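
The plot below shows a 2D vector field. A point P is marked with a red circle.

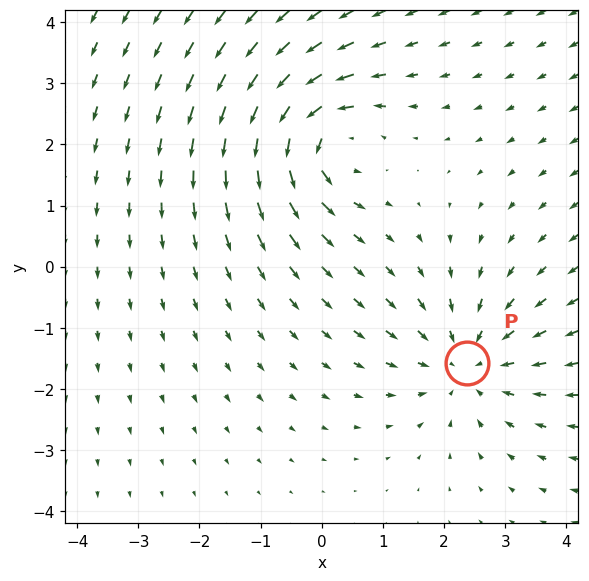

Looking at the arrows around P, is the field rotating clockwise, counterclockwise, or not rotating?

Near P at (2.4, -1.6) the arrows show no circulation. The curl there is ≈0.

not rotating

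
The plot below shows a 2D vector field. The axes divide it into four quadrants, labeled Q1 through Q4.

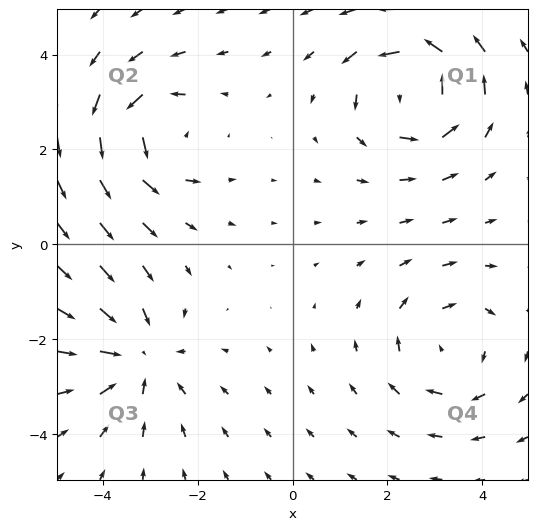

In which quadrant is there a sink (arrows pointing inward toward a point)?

Q3

The sink sits at approximately (-3.3, -2.4), which lies in quadrant Q3. The divergence there is about -4, negative as expected for a sink.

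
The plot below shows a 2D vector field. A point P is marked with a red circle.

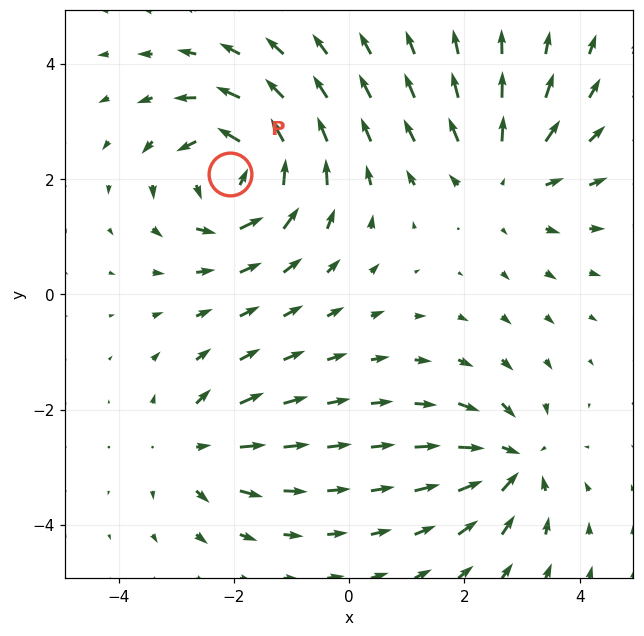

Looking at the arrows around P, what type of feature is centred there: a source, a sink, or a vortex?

vortex

At P (-2.1, 2.1) the arrows circulate counterclockwise. Divergence ≈0, curl about +6 — near-zero divergence with nonzero curl is a vortex.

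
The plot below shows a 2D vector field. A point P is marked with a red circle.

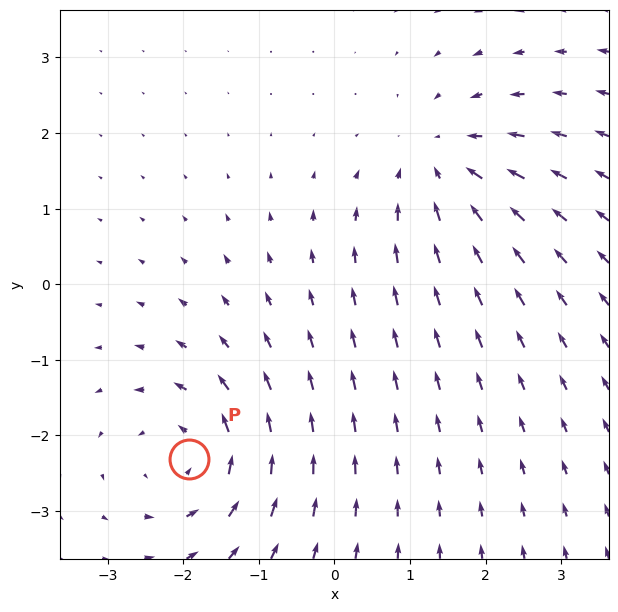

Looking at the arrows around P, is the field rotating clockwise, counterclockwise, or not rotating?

Near P at (-1.9, -2.3) the arrows circulate counterclockwise. The curl (z-component) there is about +3; positive curl means counterclockwise rotation.

counterclockwise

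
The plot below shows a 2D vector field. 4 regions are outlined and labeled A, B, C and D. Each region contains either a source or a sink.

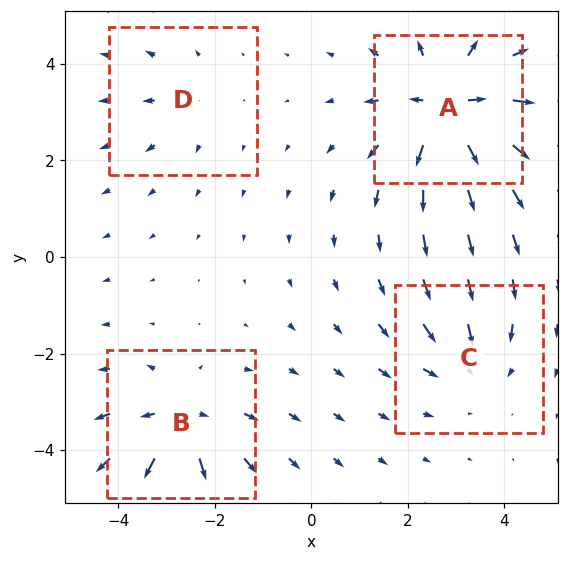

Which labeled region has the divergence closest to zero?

D

Divergence at each region's feature centre — A: about +7, B: about +5, C: about -4, D: about +2. Region D is closest to zero.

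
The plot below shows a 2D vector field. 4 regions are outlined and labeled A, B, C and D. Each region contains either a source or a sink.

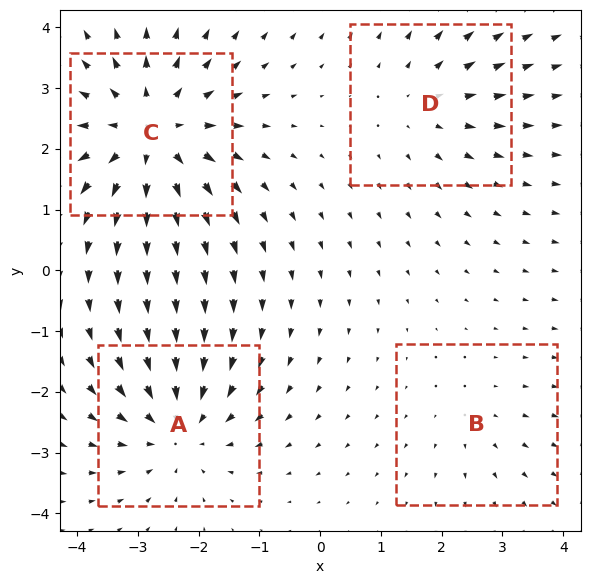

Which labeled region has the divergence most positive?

Divergence at each region's feature centre — A: about -5, B: about +2, C: about +6, D: about +3. Region C is most positive.

C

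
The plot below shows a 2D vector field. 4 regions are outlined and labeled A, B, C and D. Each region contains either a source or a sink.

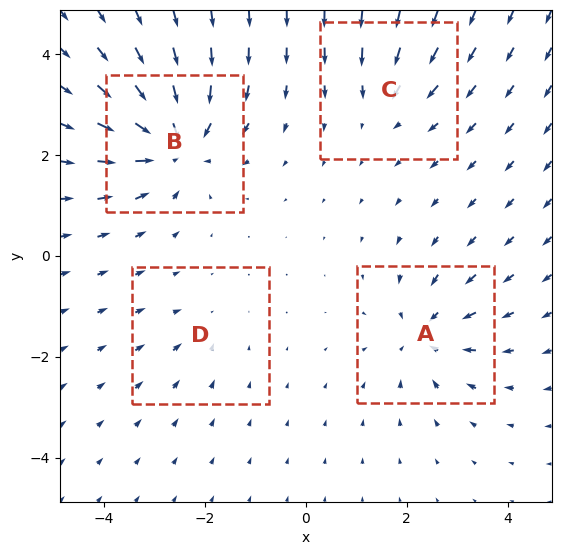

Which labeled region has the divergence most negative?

Divergence at each region's feature centre — A: about -5, B: about -8, C: about -4, D: about -2. Region B is most negative.

B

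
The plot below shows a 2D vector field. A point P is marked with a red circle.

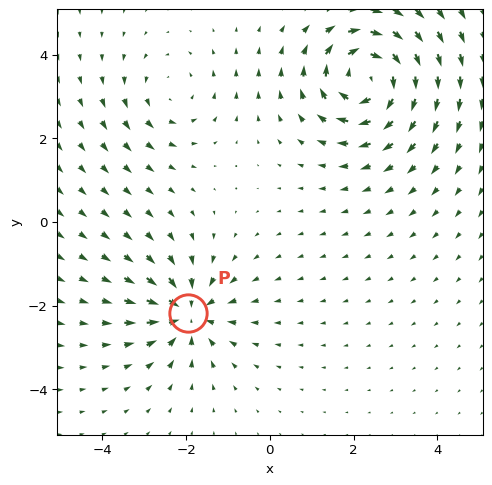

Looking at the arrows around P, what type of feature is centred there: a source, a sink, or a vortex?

At P (-2.0, -2.2) the arrows converge inward. Divergence about -4, curl ≈0 — negative divergence with near-zero curl is a sink.

sink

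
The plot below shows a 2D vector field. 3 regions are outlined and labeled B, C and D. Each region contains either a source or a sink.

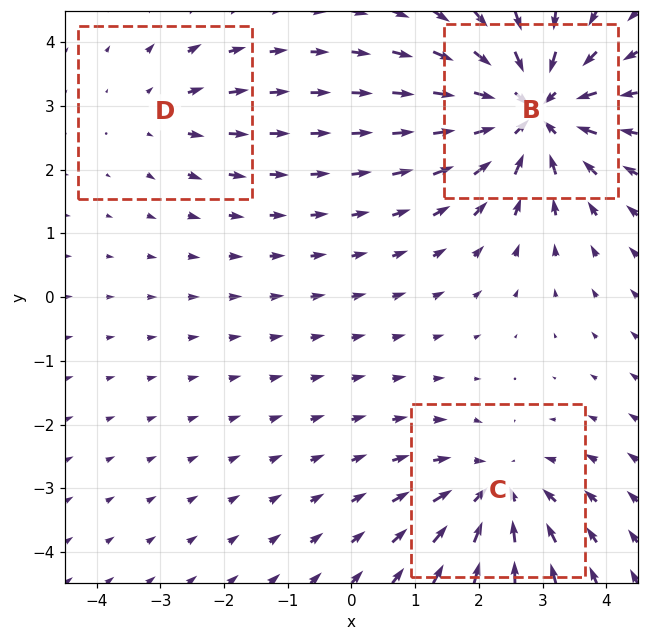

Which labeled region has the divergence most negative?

B

Divergence at each region's feature centre — B: about -5, C: about -4, D: about +2. Region B is most negative.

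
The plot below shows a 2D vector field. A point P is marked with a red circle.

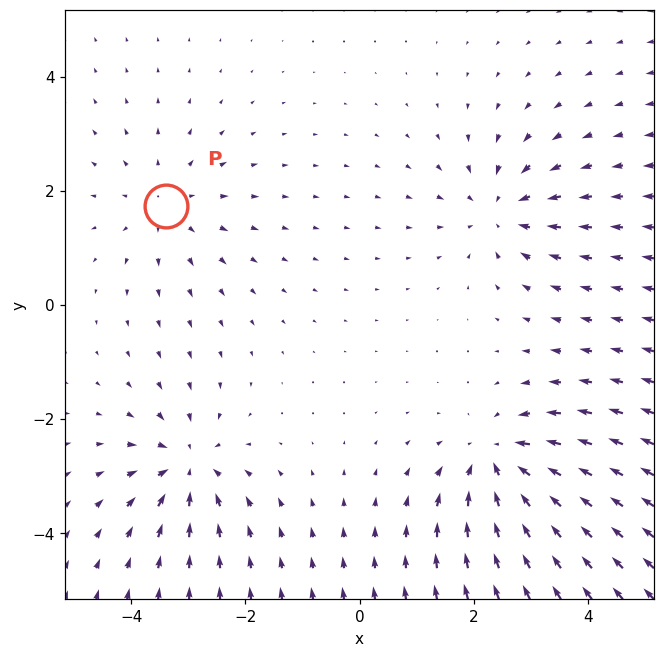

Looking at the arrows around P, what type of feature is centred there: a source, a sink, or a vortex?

At P (-3.4, 1.7) the arrows spread outward. Divergence about +3, curl ≈0 — positive divergence with near-zero curl is a source.

source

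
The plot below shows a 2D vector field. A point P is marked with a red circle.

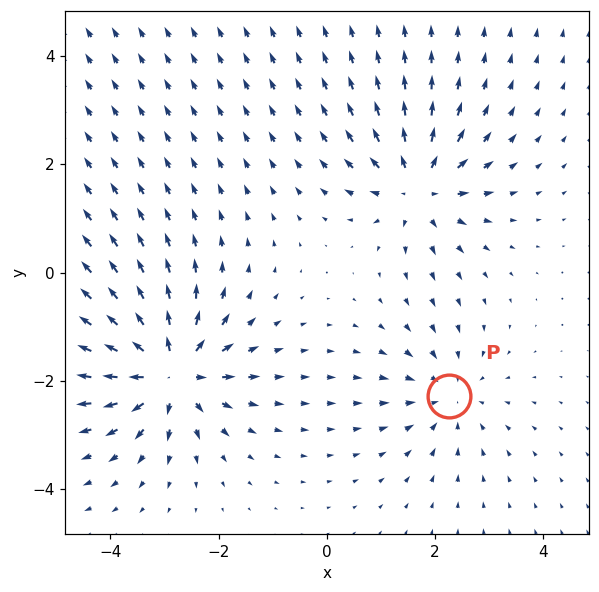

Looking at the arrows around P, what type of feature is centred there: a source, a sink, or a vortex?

At P (2.3, -2.3) the arrows converge inward. Divergence about -3, curl ≈0 — negative divergence with near-zero curl is a sink.

sink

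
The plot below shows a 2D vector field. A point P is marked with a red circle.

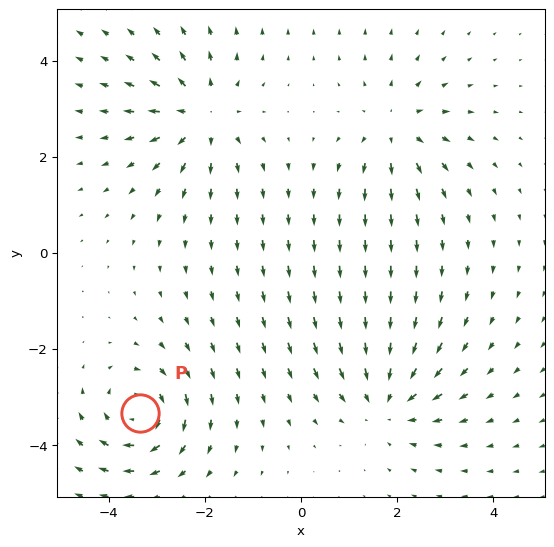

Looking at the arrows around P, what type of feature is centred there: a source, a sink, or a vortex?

vortex

At P (-3.3, -3.3) the arrows circulate clockwise. Divergence ≈0, curl about -6 — near-zero divergence with nonzero curl is a vortex.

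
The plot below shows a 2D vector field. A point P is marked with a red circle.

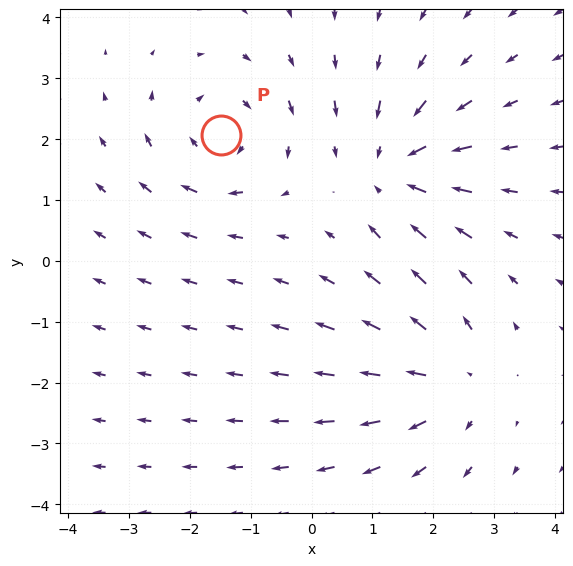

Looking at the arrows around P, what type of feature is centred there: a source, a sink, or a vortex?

At P (-1.5, 2.1) the arrows circulate clockwise. Divergence ≈0, curl about -5 — near-zero divergence with nonzero curl is a vortex.

vortex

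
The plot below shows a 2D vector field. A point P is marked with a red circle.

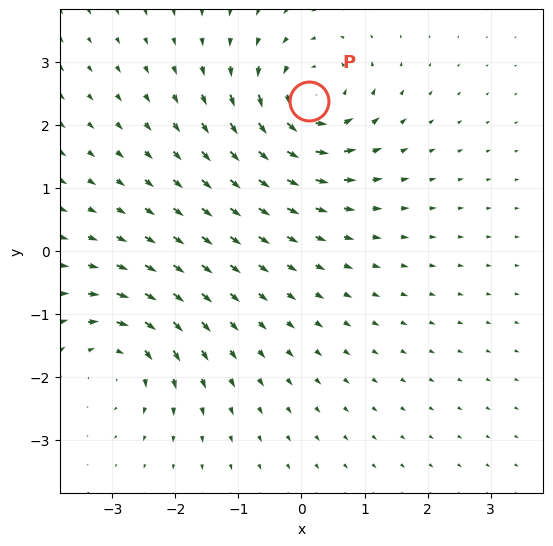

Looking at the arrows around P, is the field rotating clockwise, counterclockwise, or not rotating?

counterclockwise

Near P at (0.1, 2.4) the arrows circulate counterclockwise. The curl (z-component) there is about +5; positive curl means counterclockwise rotation.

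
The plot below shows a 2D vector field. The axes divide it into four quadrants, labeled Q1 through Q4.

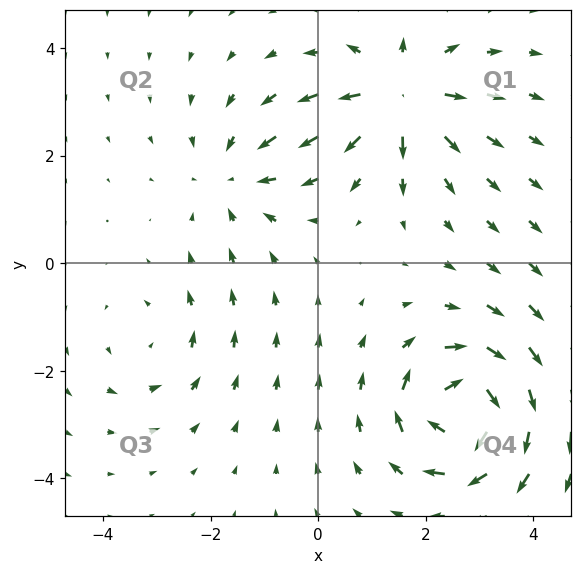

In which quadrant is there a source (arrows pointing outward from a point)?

The source sits at approximately (1.5, 3.1), which lies in quadrant Q1. The divergence there is about +6, positive as expected for a source.

Q1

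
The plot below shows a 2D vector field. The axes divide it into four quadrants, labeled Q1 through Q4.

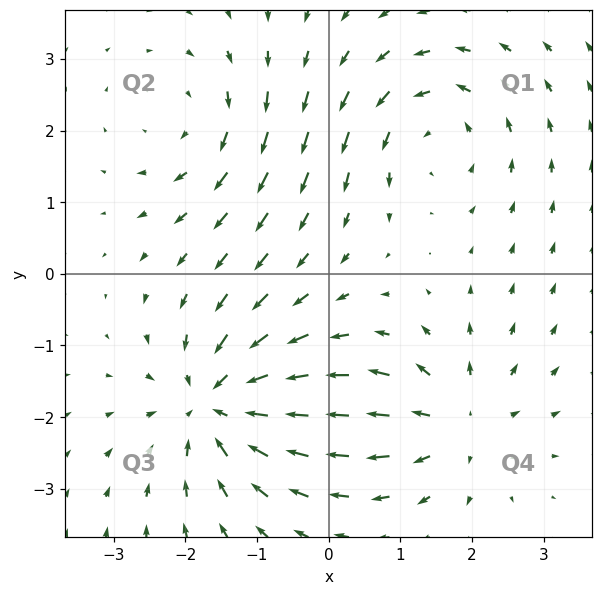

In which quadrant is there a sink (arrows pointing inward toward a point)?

Q3

The sink sits at approximately (-1.5, -1.8), which lies in quadrant Q3. The divergence there is about -5, negative as expected for a sink.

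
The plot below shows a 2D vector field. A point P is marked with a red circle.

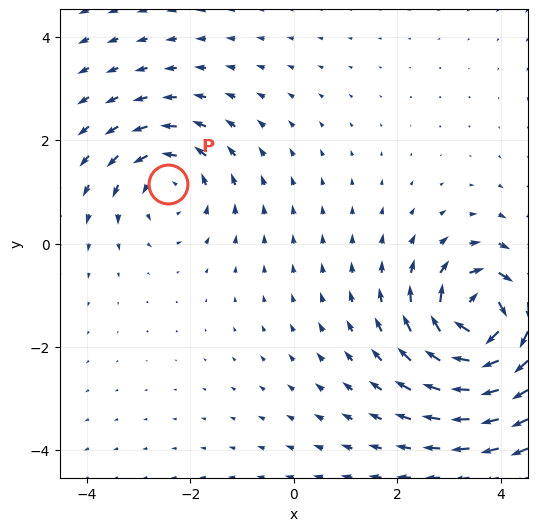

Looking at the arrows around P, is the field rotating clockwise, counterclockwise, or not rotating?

counterclockwise

Near P at (-2.4, 1.2) the arrows circulate counterclockwise. The curl (z-component) there is about +3; positive curl means counterclockwise rotation.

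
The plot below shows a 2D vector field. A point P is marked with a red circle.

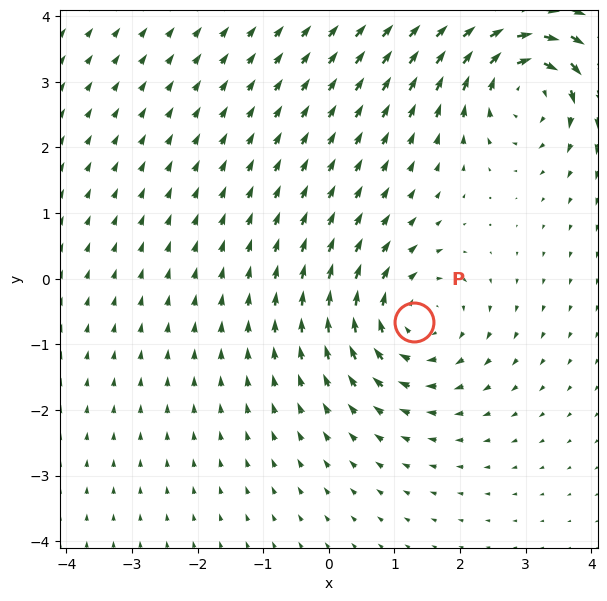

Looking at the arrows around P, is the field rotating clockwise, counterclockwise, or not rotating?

clockwise

Near P at (1.3, -0.7) the arrows circulate clockwise. The curl (z-component) there is about -3; negative curl means clockwise rotation.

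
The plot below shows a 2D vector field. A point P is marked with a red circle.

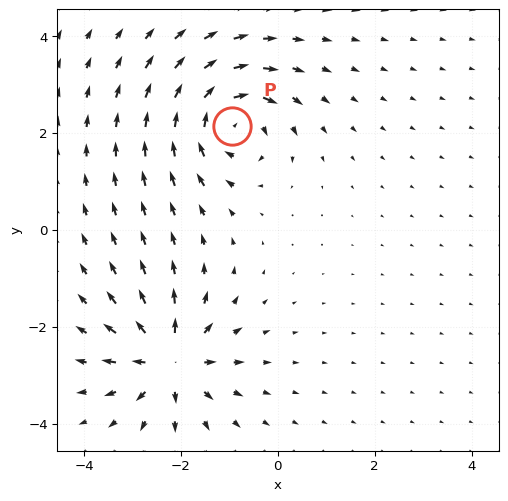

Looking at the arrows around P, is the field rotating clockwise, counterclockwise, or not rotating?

clockwise

Near P at (-0.9, 2.1) the arrows circulate clockwise. The curl (z-component) there is about -6; negative curl means clockwise rotation.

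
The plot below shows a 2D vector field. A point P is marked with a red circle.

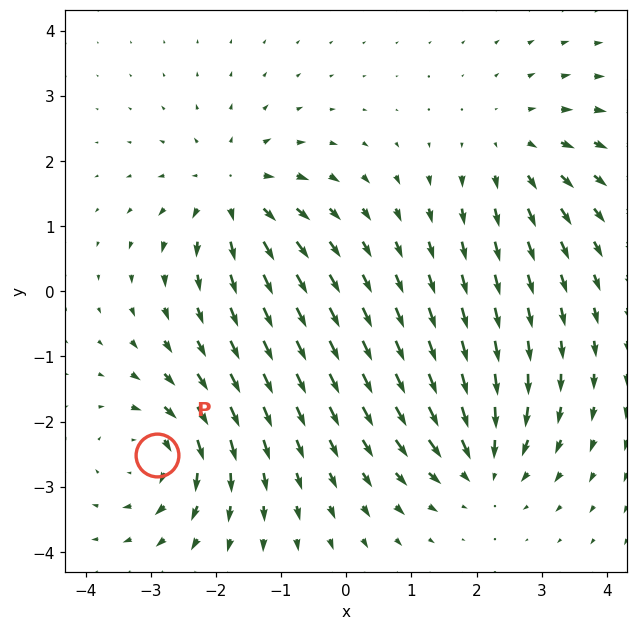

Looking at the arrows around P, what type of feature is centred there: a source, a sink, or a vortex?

vortex

At P (-2.9, -2.5) the arrows circulate clockwise. Divergence ≈0, curl about -6 — near-zero divergence with nonzero curl is a vortex.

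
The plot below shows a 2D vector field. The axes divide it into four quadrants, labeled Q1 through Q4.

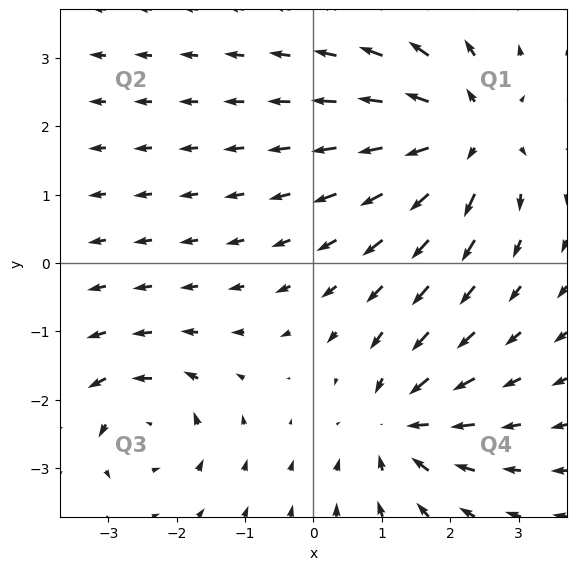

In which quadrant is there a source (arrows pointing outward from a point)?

Q1

The source sits at approximately (2.2, 1.9), which lies in quadrant Q1. The divergence there is about +6, positive as expected for a source.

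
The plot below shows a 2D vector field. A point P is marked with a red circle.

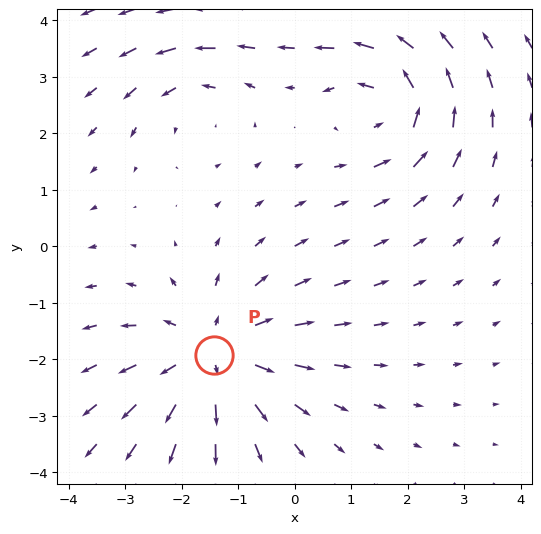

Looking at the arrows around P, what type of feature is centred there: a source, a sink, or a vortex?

At P (-1.4, -1.9) the arrows spread outward. Divergence about +4, curl ≈0 — positive divergence with near-zero curl is a source.

source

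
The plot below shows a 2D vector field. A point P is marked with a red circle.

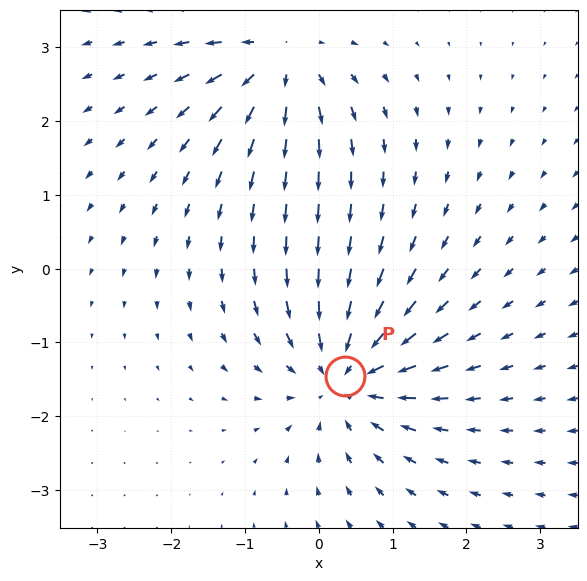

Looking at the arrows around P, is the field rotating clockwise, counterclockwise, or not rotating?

not rotating

Near P at (0.4, -1.5) the arrows show no circulation. The curl there is ≈0.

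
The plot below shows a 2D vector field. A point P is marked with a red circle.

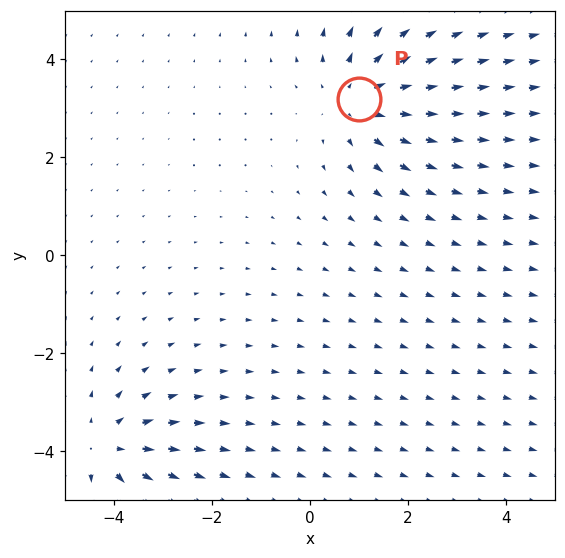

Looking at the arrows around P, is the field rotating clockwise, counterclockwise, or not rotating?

Near P at (1.0, 3.2) the arrows show no circulation. The curl there is ≈0.

not rotating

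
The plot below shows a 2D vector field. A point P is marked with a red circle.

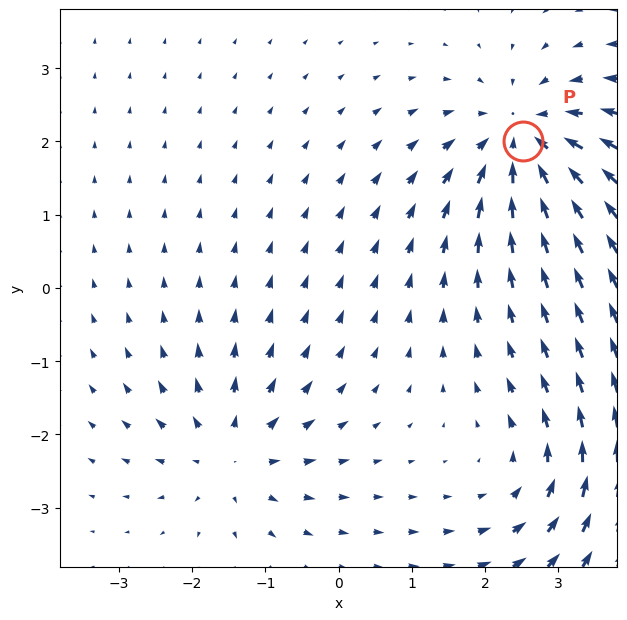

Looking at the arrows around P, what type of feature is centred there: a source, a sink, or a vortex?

sink

At P (2.5, 2.0) the arrows converge inward. Divergence about -5, curl ≈0 — negative divergence with near-zero curl is a sink.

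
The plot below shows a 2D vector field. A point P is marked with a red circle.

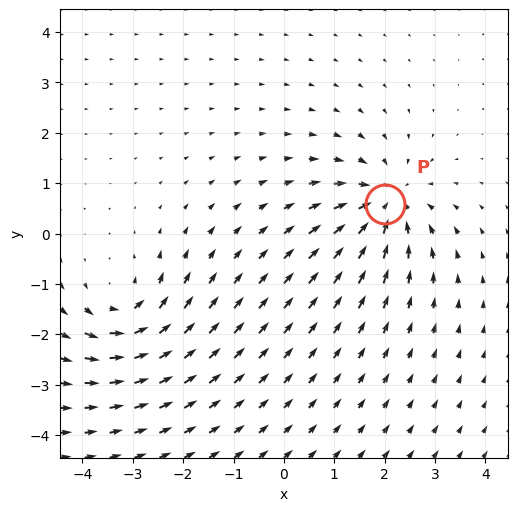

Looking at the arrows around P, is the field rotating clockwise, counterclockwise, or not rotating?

not rotating

Near P at (2.0, 0.6) the arrows show no circulation. The curl there is ≈0.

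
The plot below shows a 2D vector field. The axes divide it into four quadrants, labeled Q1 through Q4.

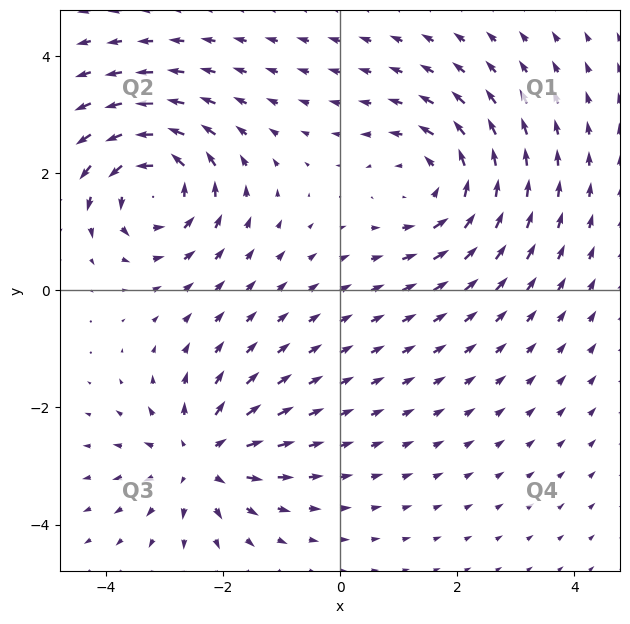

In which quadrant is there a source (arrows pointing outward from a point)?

The source sits at approximately (-2.4, -2.9), which lies in quadrant Q3. The divergence there is about +5, positive as expected for a source.

Q3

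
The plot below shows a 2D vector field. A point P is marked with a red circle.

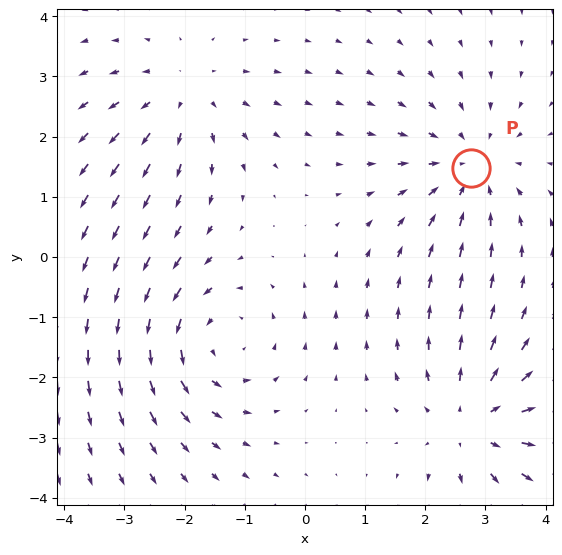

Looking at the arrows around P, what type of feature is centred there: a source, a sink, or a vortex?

At P (2.8, 1.5) the arrows converge inward. Divergence about -4, curl ≈0 — negative divergence with near-zero curl is a sink.

sink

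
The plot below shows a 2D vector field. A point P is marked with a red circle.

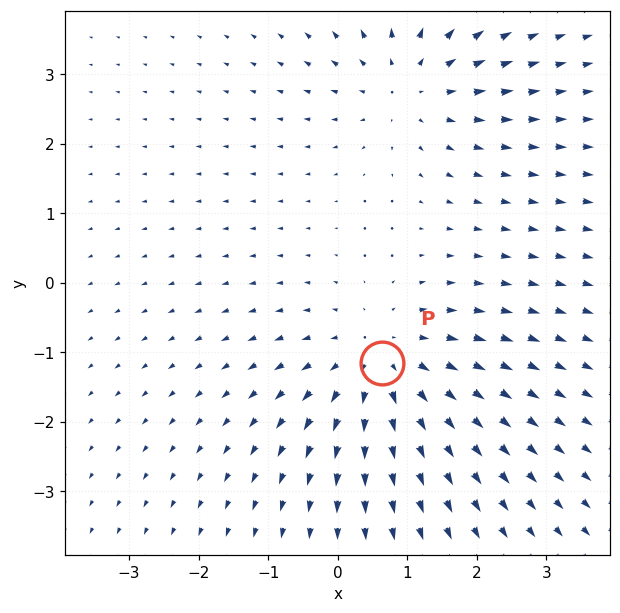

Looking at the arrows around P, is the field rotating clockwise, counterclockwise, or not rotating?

Near P at (0.6, -1.1) the arrows show no circulation. The curl there is ≈0.

not rotating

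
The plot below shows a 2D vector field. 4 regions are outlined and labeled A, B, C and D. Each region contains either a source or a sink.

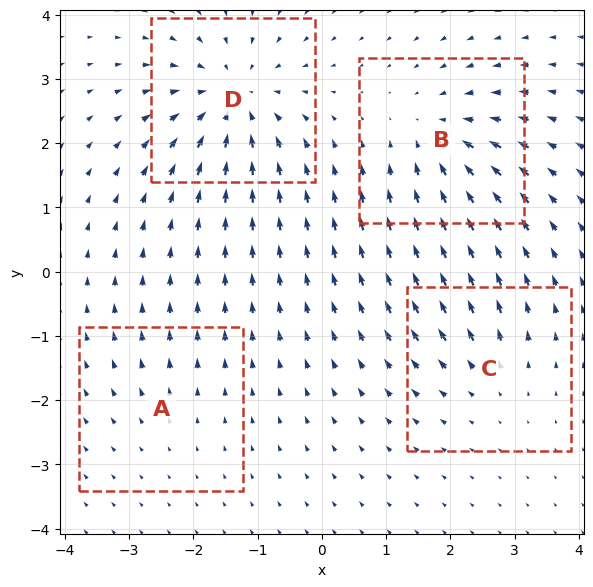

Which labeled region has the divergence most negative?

Divergence at each region's feature centre — A: about +2, B: about -5, C: about +3, D: about -7. Region D is most negative.

D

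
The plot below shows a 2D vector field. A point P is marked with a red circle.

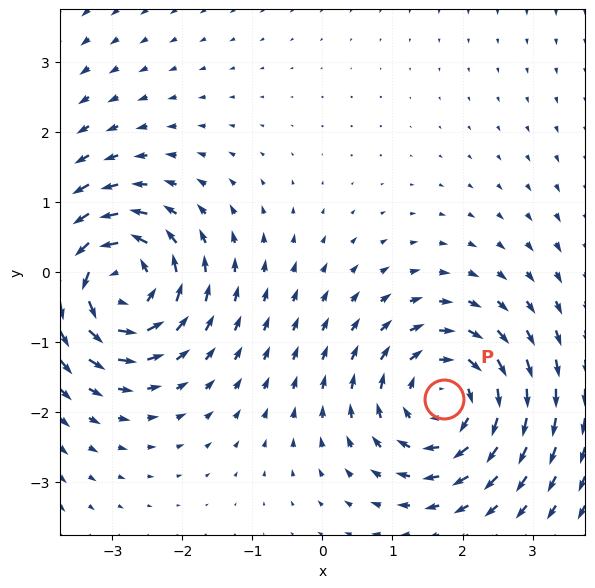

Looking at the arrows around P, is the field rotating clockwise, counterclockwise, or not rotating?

Near P at (1.7, -1.8) the arrows circulate clockwise. The curl (z-component) there is about -4; negative curl means clockwise rotation.

clockwise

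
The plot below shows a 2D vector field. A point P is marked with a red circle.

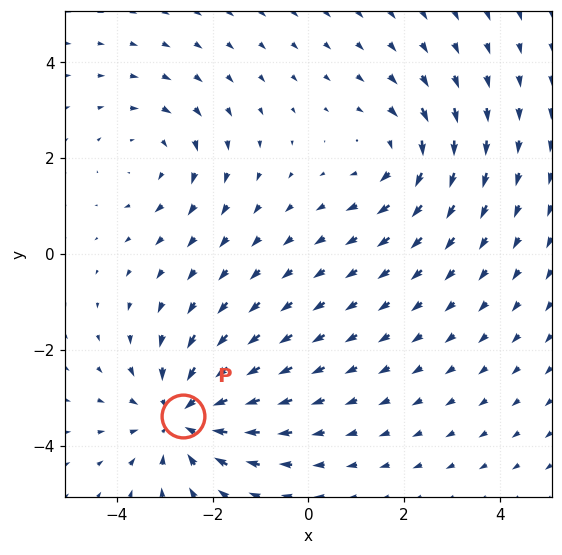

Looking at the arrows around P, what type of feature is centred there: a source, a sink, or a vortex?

At P (-2.6, -3.4) the arrows converge inward. Divergence about -4, curl ≈0 — negative divergence with near-zero curl is a sink.

sink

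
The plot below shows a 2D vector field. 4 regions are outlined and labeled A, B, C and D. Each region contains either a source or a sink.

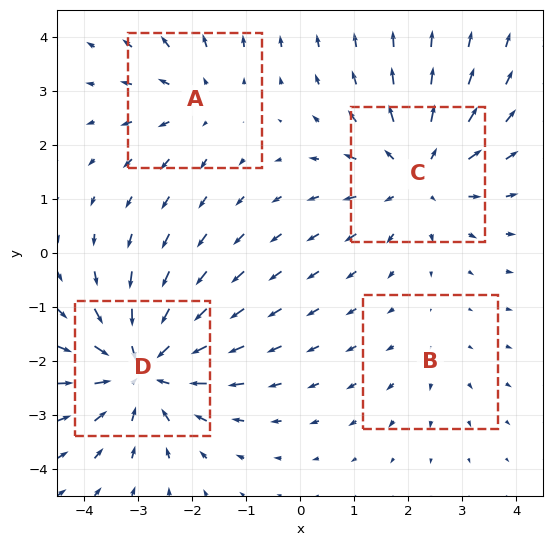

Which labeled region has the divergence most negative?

Divergence at each region's feature centre — A: about +3, B: about +2, C: about +5, D: about -6. Region D is most negative.

D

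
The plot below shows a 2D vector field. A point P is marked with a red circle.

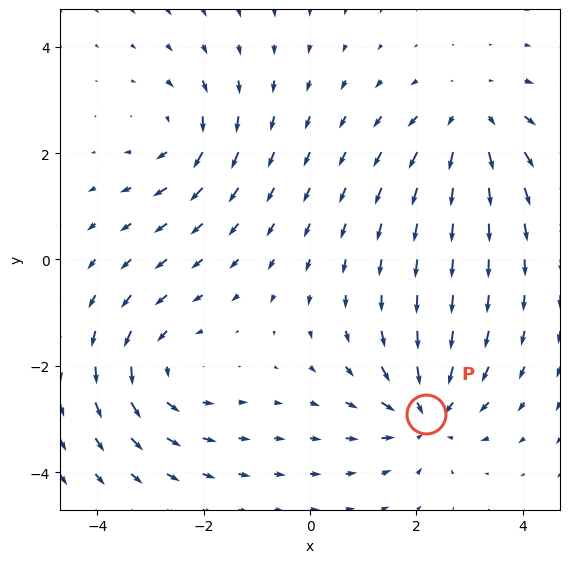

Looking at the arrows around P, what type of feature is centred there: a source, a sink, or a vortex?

At P (2.2, -2.9) the arrows converge inward. Divergence about -4, curl ≈0 — negative divergence with near-zero curl is a sink.

sink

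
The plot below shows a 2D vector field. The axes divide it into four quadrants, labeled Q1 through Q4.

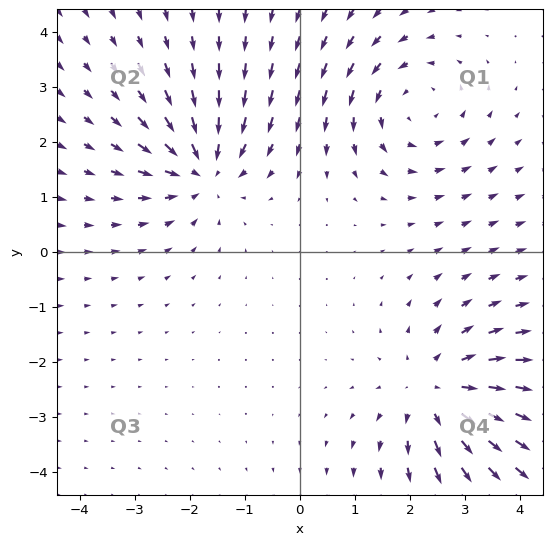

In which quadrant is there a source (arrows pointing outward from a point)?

Q4

The source sits at approximately (2.5, -2.6), which lies in quadrant Q4. The divergence there is about +4, positive as expected for a source.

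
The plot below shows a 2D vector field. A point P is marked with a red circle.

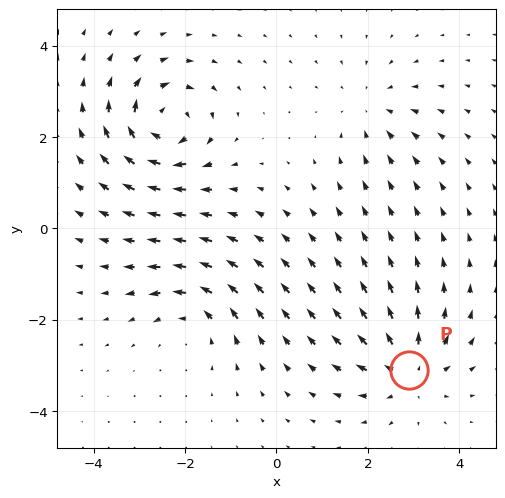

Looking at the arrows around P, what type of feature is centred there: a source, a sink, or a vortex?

At P (2.9, -3.1) the arrows spread outward. Divergence about +5, curl ≈0 — positive divergence with near-zero curl is a source.

source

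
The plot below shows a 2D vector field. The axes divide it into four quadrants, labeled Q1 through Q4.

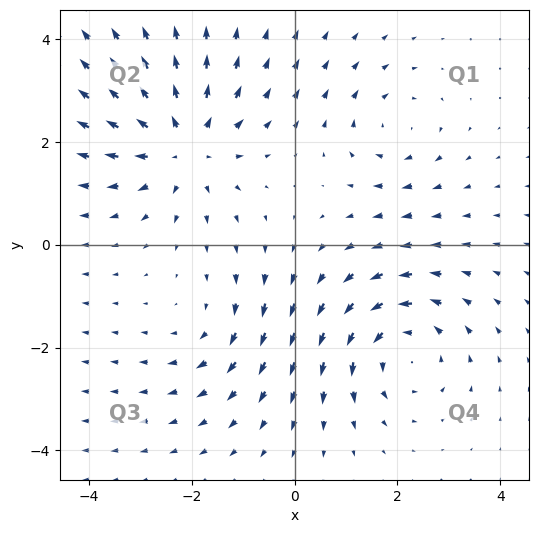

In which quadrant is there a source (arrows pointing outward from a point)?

Q2

The source sits at approximately (-2.2, 1.9), which lies in quadrant Q2. The divergence there is about +4, positive as expected for a source.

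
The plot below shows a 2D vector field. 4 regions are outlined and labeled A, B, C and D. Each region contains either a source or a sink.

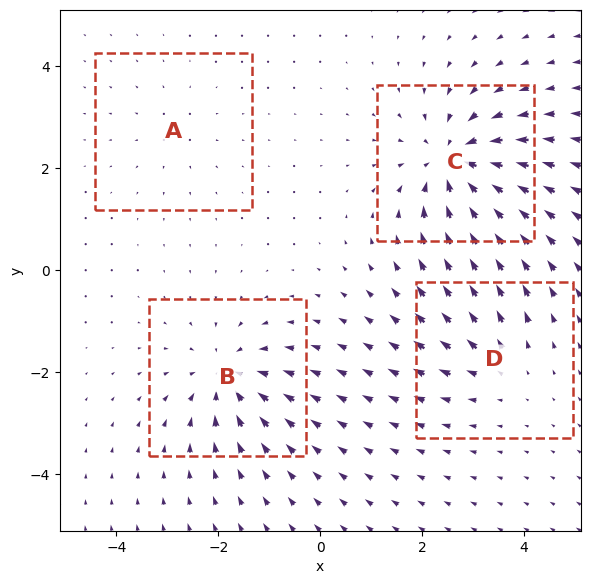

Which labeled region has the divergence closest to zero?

A

Divergence at each region's feature centre — A: about +2, B: about -5, C: about -7, D: about +4. Region A is closest to zero.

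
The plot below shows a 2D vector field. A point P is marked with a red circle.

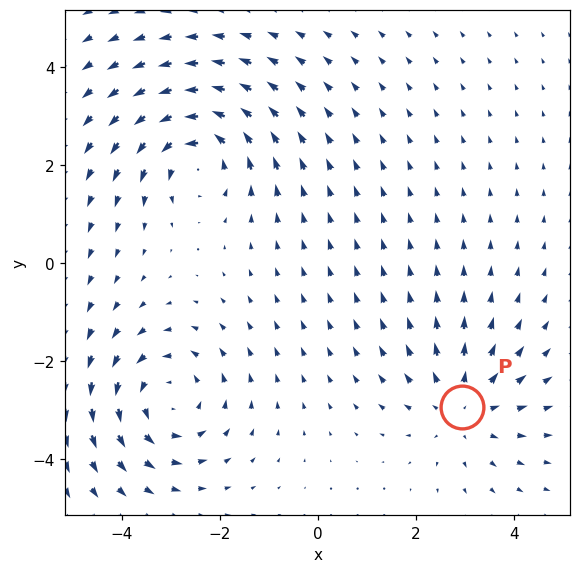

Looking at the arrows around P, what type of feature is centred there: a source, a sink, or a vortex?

source

At P (2.9, -2.9) the arrows spread outward. Divergence about +3, curl ≈0 — positive divergence with near-zero curl is a source.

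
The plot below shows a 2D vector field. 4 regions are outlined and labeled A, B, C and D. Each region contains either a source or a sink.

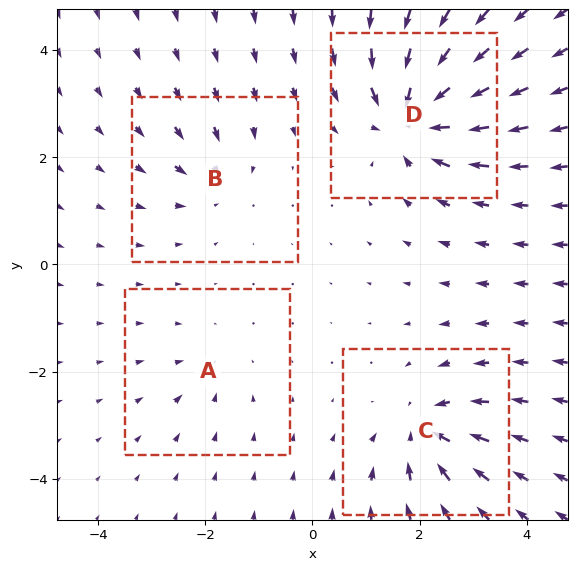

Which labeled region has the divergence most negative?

D

Divergence at each region's feature centre — A: about -3, B: about -4, C: about -6, D: about -9. Region D is most negative.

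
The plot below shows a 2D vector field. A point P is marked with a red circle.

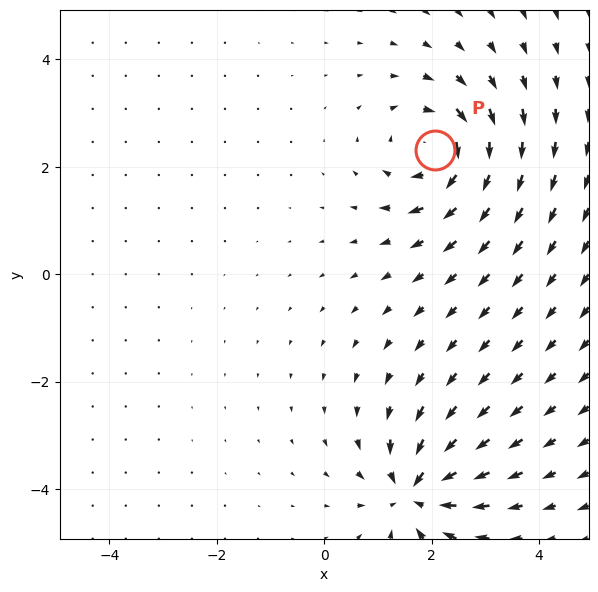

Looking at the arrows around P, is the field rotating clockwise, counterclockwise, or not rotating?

Near P at (2.1, 2.3) the arrows circulate clockwise. The curl (z-component) there is about -4; negative curl means clockwise rotation.

clockwise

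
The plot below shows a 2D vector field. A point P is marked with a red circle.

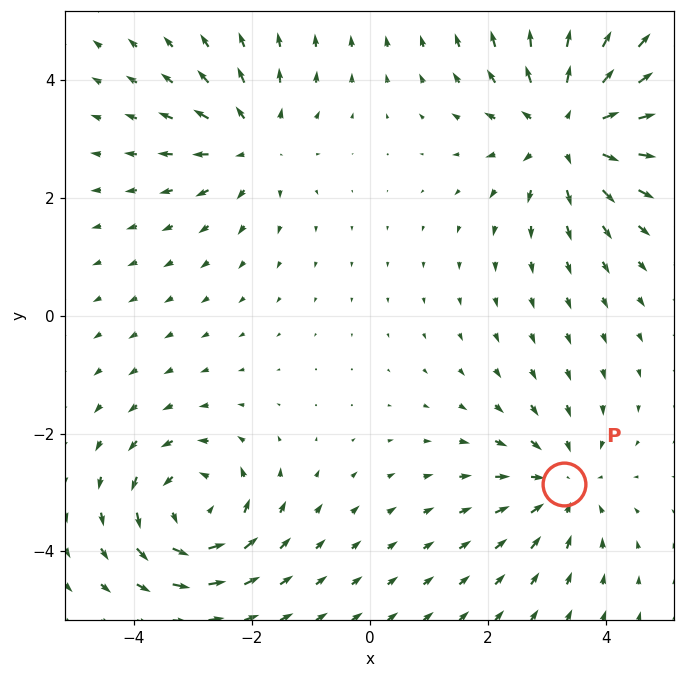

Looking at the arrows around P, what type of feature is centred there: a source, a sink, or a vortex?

sink

At P (3.3, -2.9) the arrows converge inward. Divergence about -3, curl ≈0 — negative divergence with near-zero curl is a sink.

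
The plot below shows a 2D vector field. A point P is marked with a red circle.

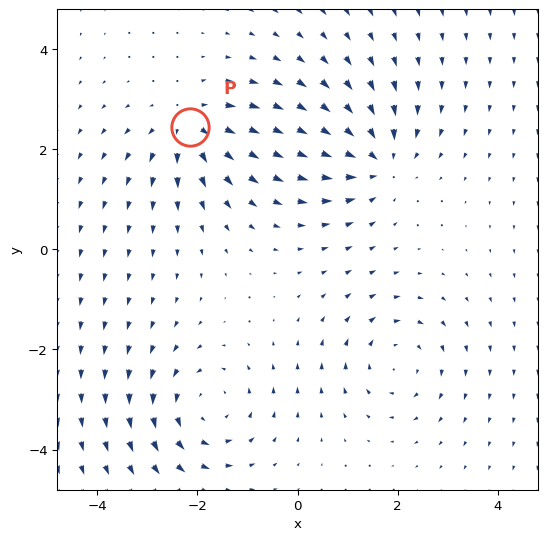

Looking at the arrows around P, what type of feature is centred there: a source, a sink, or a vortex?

source

At P (-2.2, 2.4) the arrows spread outward. Divergence about +4, curl ≈0 — positive divergence with near-zero curl is a source.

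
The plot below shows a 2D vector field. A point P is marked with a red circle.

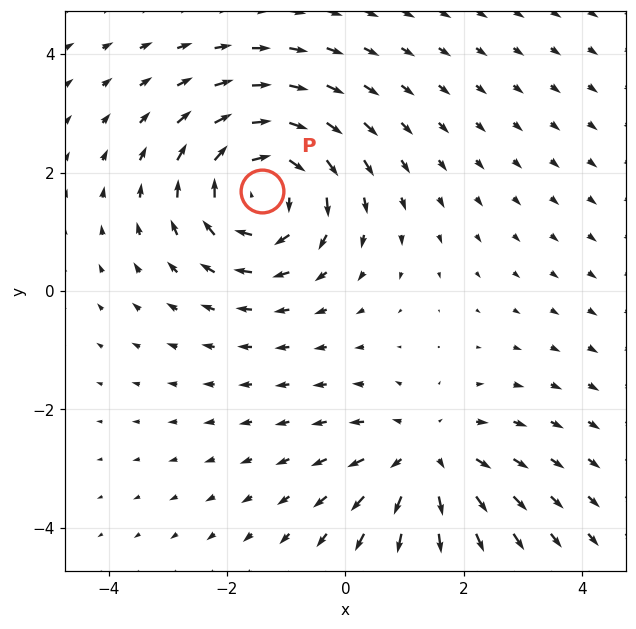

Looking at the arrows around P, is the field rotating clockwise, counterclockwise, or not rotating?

clockwise

Near P at (-1.4, 1.7) the arrows circulate clockwise. The curl (z-component) there is about -5; negative curl means clockwise rotation.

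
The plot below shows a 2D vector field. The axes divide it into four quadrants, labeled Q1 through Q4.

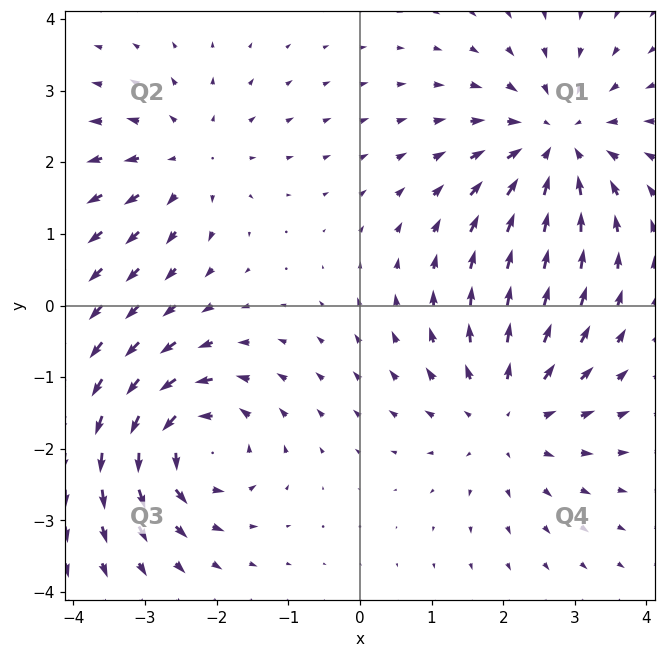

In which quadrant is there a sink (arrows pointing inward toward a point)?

Q1

The sink sits at approximately (2.8, 2.3), which lies in quadrant Q1. The divergence there is about -4, negative as expected for a sink.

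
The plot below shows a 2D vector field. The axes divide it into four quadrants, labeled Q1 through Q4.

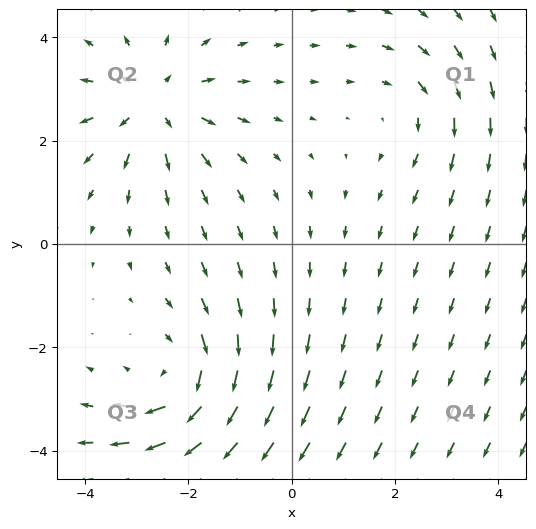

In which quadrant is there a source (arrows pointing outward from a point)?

The source sits at approximately (-2.7, 2.7), which lies in quadrant Q2. The divergence there is about +4, positive as expected for a source.

Q2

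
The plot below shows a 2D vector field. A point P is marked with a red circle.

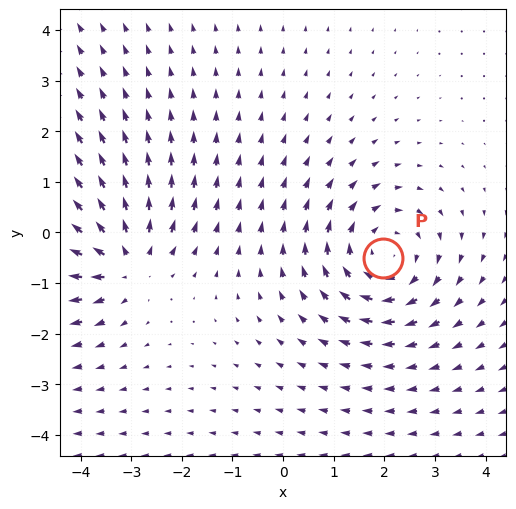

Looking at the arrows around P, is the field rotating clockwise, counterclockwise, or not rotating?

clockwise

Near P at (2.0, -0.5) the arrows circulate clockwise. The curl (z-component) there is about -4; negative curl means clockwise rotation.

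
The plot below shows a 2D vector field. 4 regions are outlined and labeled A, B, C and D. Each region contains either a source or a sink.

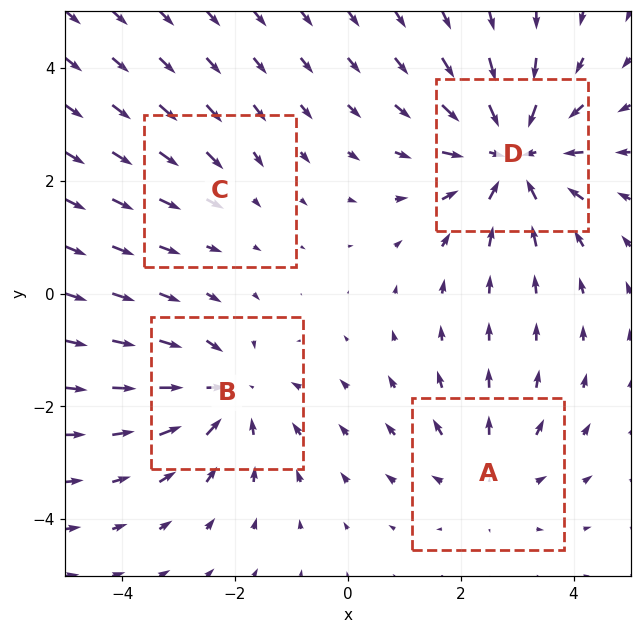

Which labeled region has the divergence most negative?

Divergence at each region's feature centre — A: about +3, B: about -4, C: about -2, D: about -6. Region D is most negative.

D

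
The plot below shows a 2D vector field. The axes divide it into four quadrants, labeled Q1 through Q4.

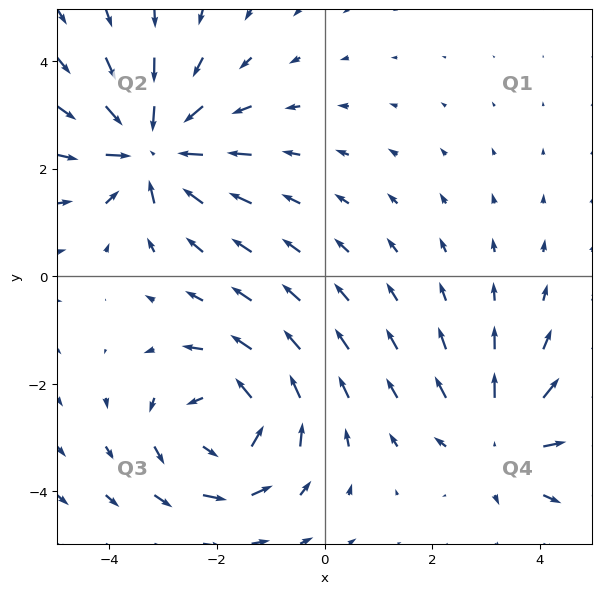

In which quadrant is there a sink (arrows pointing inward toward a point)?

Q2

The sink sits at approximately (-3.2, 2.4), which lies in quadrant Q2. The divergence there is about -6, negative as expected for a sink.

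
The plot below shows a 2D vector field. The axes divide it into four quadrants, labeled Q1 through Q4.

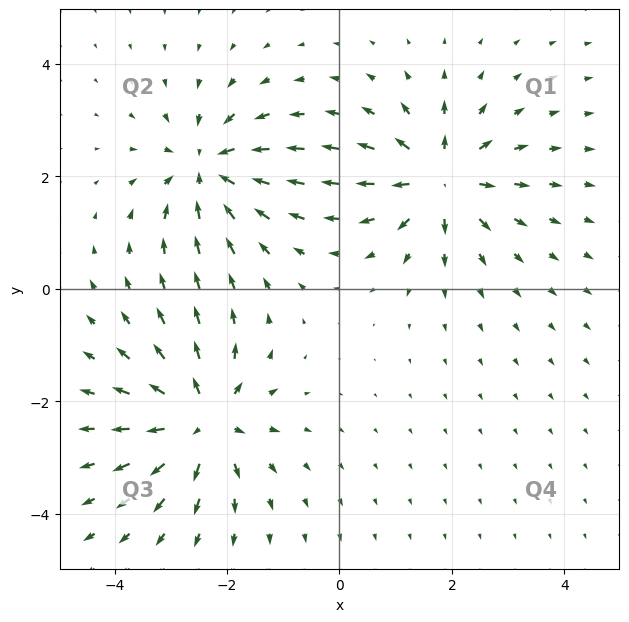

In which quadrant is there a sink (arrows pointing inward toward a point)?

Q2

The sink sits at approximately (-2.3, 2.1), which lies in quadrant Q2. The divergence there is about -6, negative as expected for a sink.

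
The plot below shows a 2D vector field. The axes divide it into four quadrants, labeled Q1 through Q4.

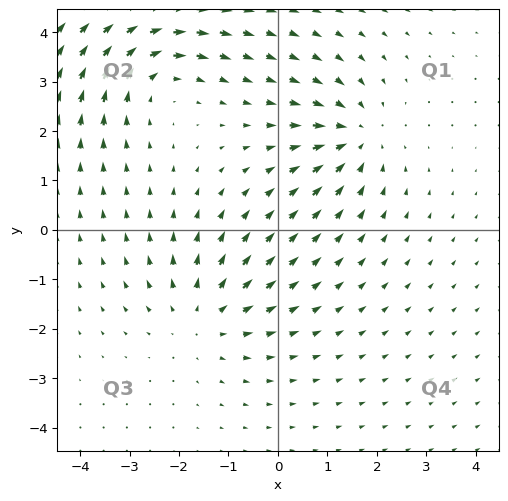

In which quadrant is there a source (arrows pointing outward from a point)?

Q3

The source sits at approximately (-1.5, -1.8), which lies in quadrant Q3. The divergence there is about +2, positive as expected for a source.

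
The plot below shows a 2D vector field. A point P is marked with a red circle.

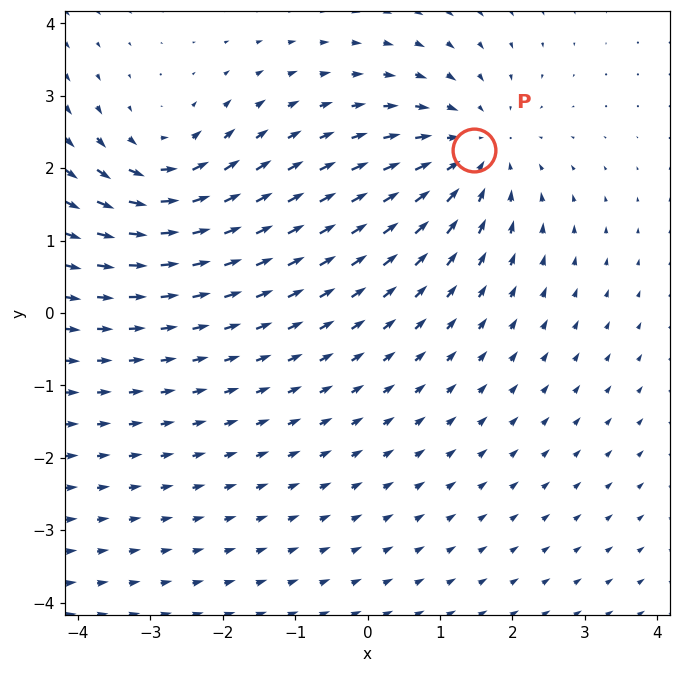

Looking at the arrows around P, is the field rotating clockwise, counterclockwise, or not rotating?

Near P at (1.5, 2.2) the arrows show no circulation. The curl there is ≈0.

not rotating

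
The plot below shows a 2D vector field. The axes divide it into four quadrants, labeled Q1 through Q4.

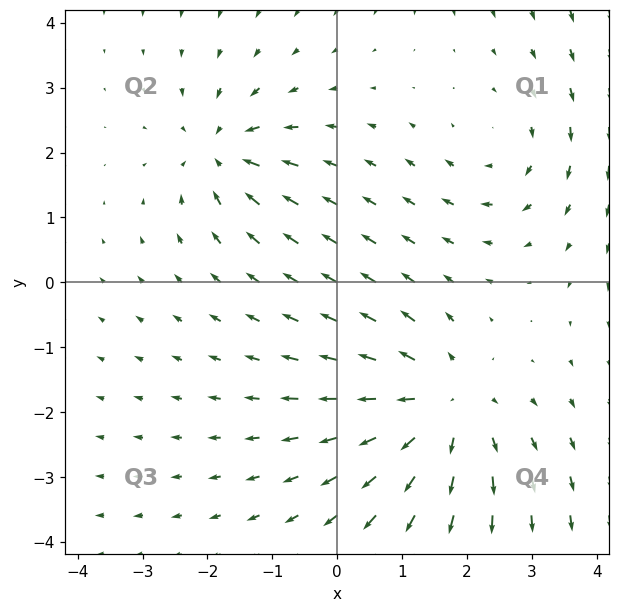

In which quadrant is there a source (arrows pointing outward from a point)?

Q4

The source sits at approximately (1.6, -1.9), which lies in quadrant Q4. The divergence there is about +4, positive as expected for a source.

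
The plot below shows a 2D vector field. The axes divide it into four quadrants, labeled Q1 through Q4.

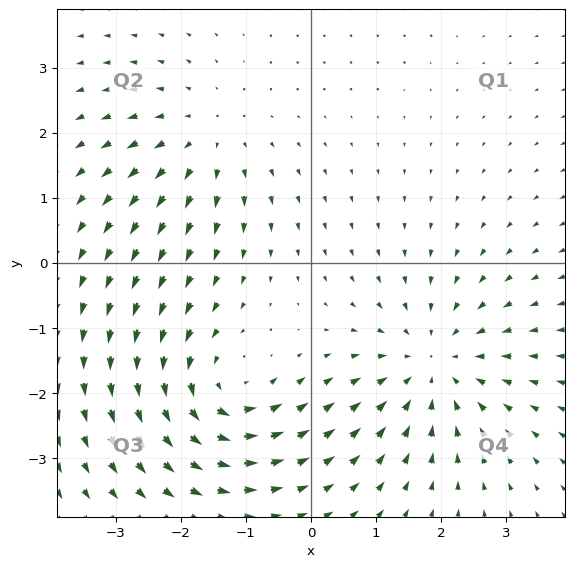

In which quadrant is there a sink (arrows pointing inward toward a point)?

The sink sits at approximately (1.9, -1.6), which lies in quadrant Q4. The divergence there is about -4, negative as expected for a sink.

Q4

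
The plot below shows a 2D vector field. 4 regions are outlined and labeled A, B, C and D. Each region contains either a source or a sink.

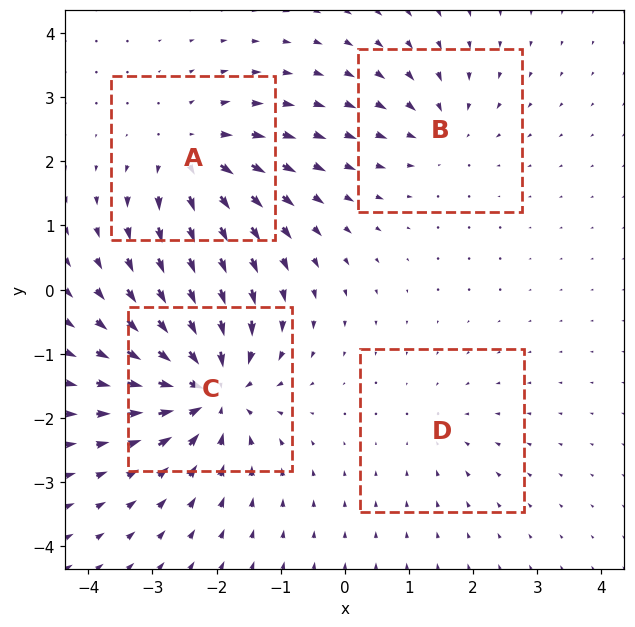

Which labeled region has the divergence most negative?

C

Divergence at each region's feature centre — A: about +5, B: about -4, C: about -8, D: about -2. Region C is most negative.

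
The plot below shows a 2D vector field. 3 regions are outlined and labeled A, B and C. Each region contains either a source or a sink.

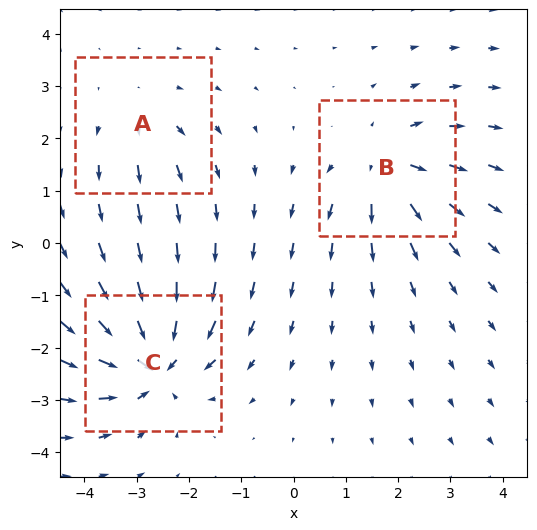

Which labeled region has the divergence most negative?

C

Divergence at each region's feature centre — A: about +2, B: about +4, C: about -6. Region C is most negative.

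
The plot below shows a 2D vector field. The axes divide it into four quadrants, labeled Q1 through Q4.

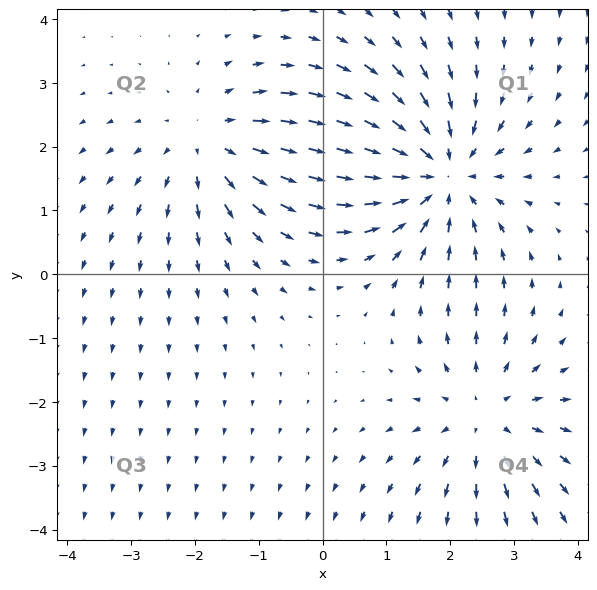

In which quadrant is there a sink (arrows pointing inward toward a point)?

Q1

The sink sits at approximately (1.8, 1.6), which lies in quadrant Q1. The divergence there is about -3, negative as expected for a sink.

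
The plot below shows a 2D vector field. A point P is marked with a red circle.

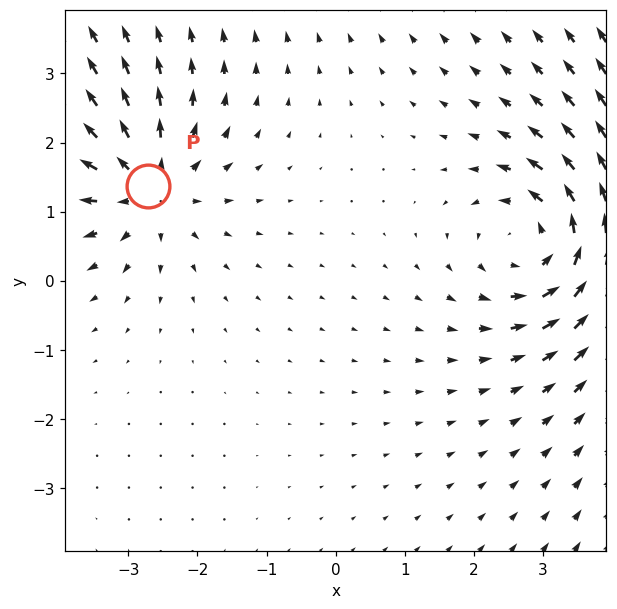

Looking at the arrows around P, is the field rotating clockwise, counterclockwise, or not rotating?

not rotating

Near P at (-2.7, 1.4) the arrows show no circulation. The curl there is ≈0.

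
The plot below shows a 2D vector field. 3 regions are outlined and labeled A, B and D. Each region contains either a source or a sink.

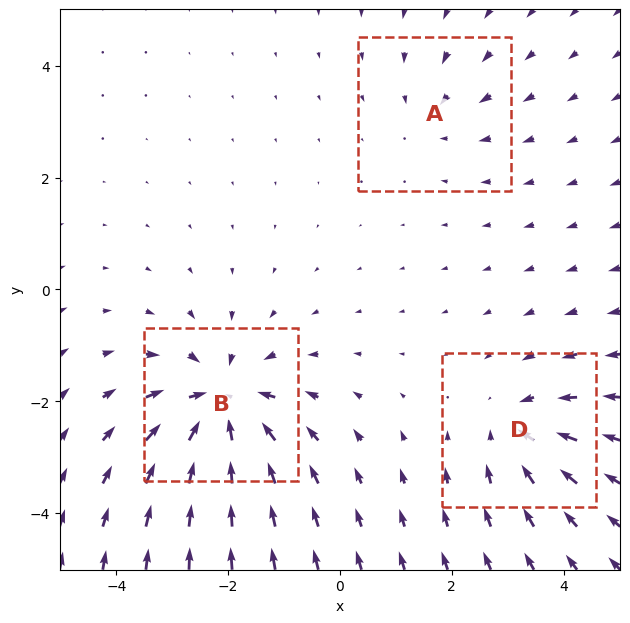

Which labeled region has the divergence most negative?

Divergence at each region's feature centre — A: about -2, B: about -5, D: about -3. Region B is most negative.

B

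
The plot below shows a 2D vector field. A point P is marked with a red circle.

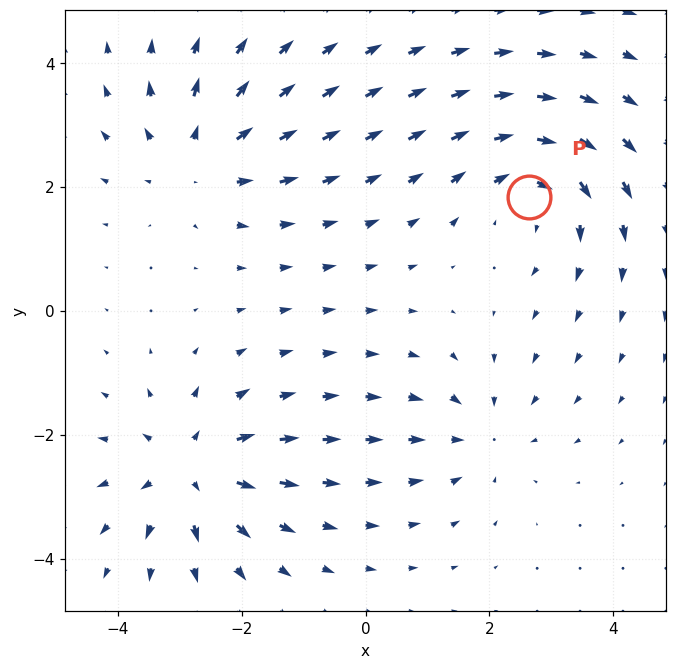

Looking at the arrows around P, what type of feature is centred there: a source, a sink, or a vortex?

vortex

At P (2.6, 1.8) the arrows circulate clockwise. Divergence ≈0, curl about -4 — near-zero divergence with nonzero curl is a vortex.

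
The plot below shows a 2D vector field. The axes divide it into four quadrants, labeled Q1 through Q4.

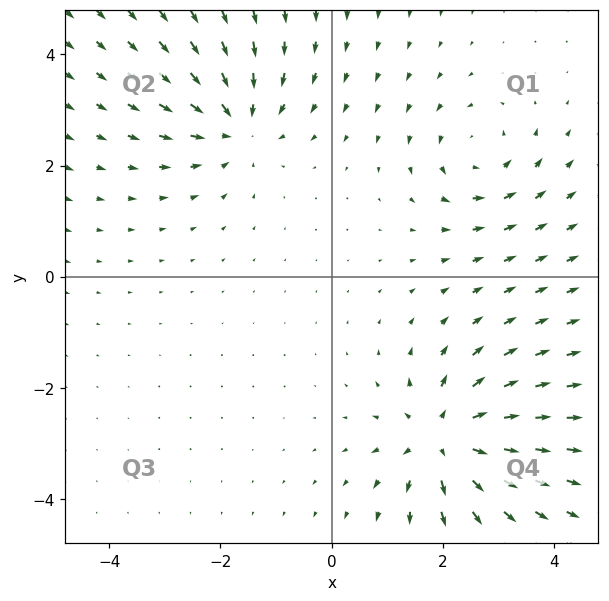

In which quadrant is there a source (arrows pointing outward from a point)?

The source sits at approximately (2.0, -2.9), which lies in quadrant Q4. The divergence there is about +5, positive as expected for a source.

Q4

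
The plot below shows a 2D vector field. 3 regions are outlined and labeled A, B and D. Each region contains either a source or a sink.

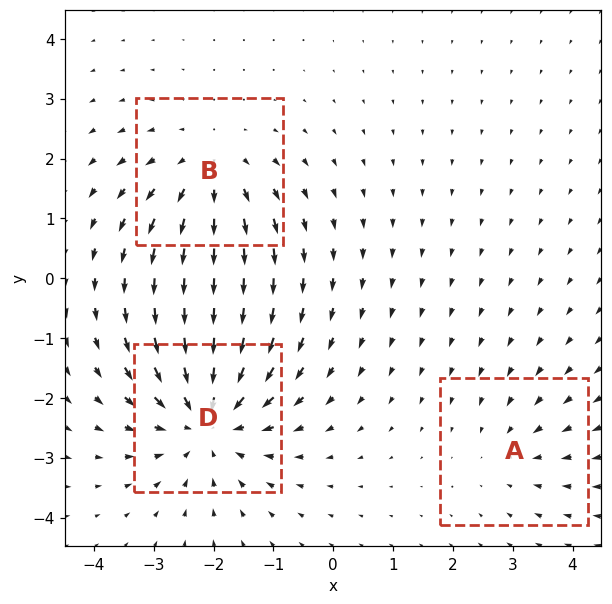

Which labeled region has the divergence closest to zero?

Divergence at each region's feature centre — A: about -2, B: about +3, D: about -4. Region A is closest to zero.

A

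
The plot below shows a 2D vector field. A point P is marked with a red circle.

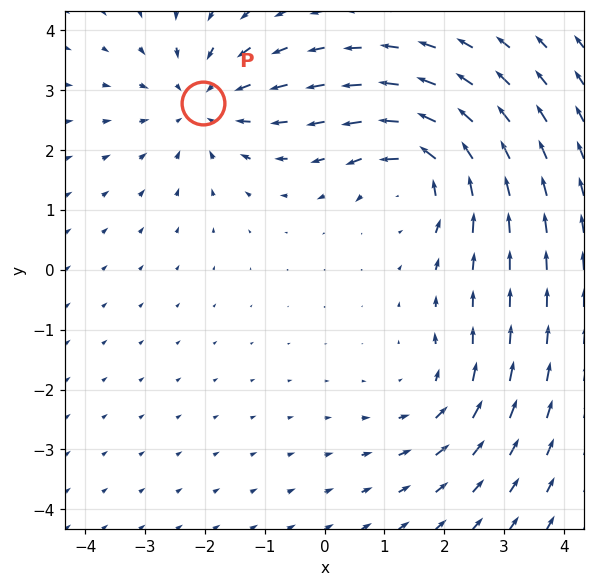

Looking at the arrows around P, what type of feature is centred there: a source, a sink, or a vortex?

At P (-2.0, 2.8) the arrows converge inward. Divergence about -3, curl ≈0 — negative divergence with near-zero curl is a sink.

sink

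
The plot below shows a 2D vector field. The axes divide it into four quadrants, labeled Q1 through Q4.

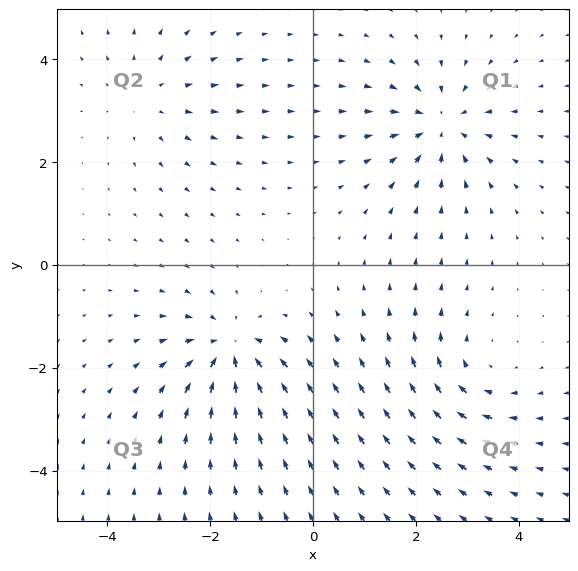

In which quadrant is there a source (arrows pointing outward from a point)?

Q2

The source sits at approximately (-3.2, 3.3), which lies in quadrant Q2. The divergence there is about +3, positive as expected for a source.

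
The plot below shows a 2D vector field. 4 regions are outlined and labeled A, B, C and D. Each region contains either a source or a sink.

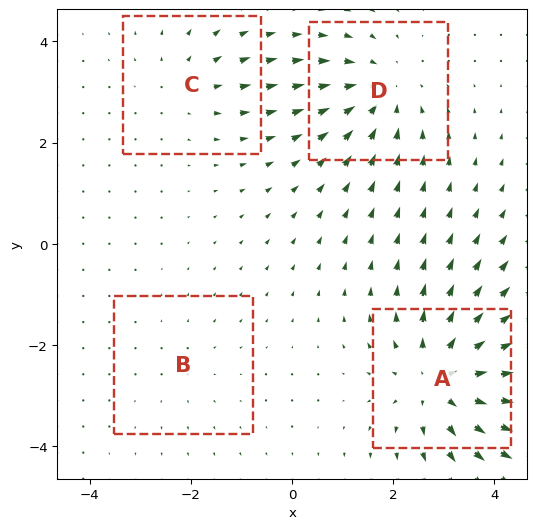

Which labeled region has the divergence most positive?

Divergence at each region's feature centre — A: about +6, B: about +2, C: about +3, D: about -4. Region A is most positive.

A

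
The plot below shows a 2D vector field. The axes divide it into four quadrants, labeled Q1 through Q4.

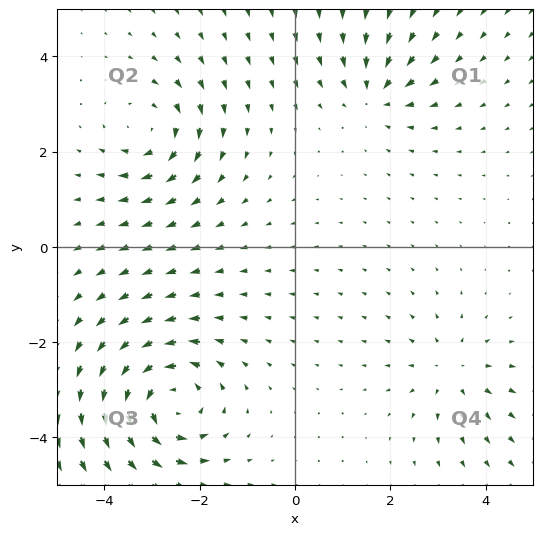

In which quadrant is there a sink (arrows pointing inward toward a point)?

The sink sits at approximately (1.7, 3.2), which lies in quadrant Q1. The divergence there is about -4, negative as expected for a sink.

Q1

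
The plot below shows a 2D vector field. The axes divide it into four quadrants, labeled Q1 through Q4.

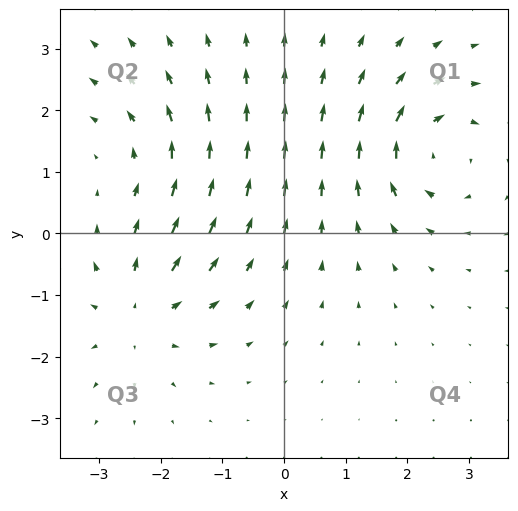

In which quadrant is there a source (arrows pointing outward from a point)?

Q3

The source sits at approximately (-2.4, -1.3), which lies in quadrant Q3. The divergence there is about +4, positive as expected for a source.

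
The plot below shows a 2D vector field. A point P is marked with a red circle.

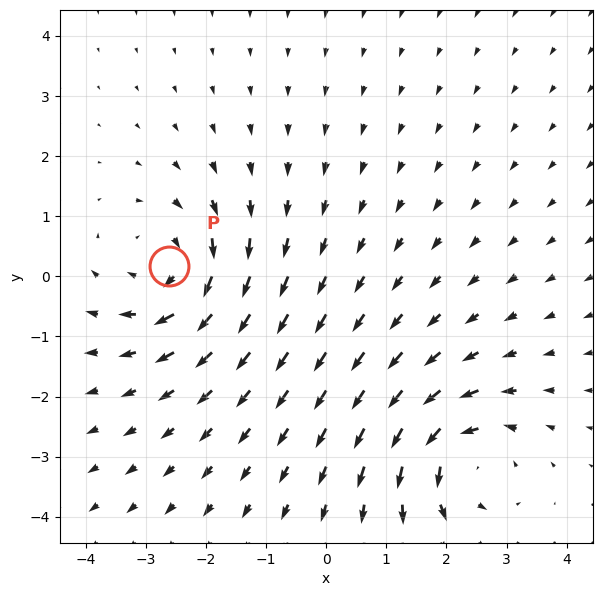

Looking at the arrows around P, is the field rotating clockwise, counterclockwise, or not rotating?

Near P at (-2.6, 0.2) the arrows circulate clockwise. The curl (z-component) there is about -5; negative curl means clockwise rotation.

clockwise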